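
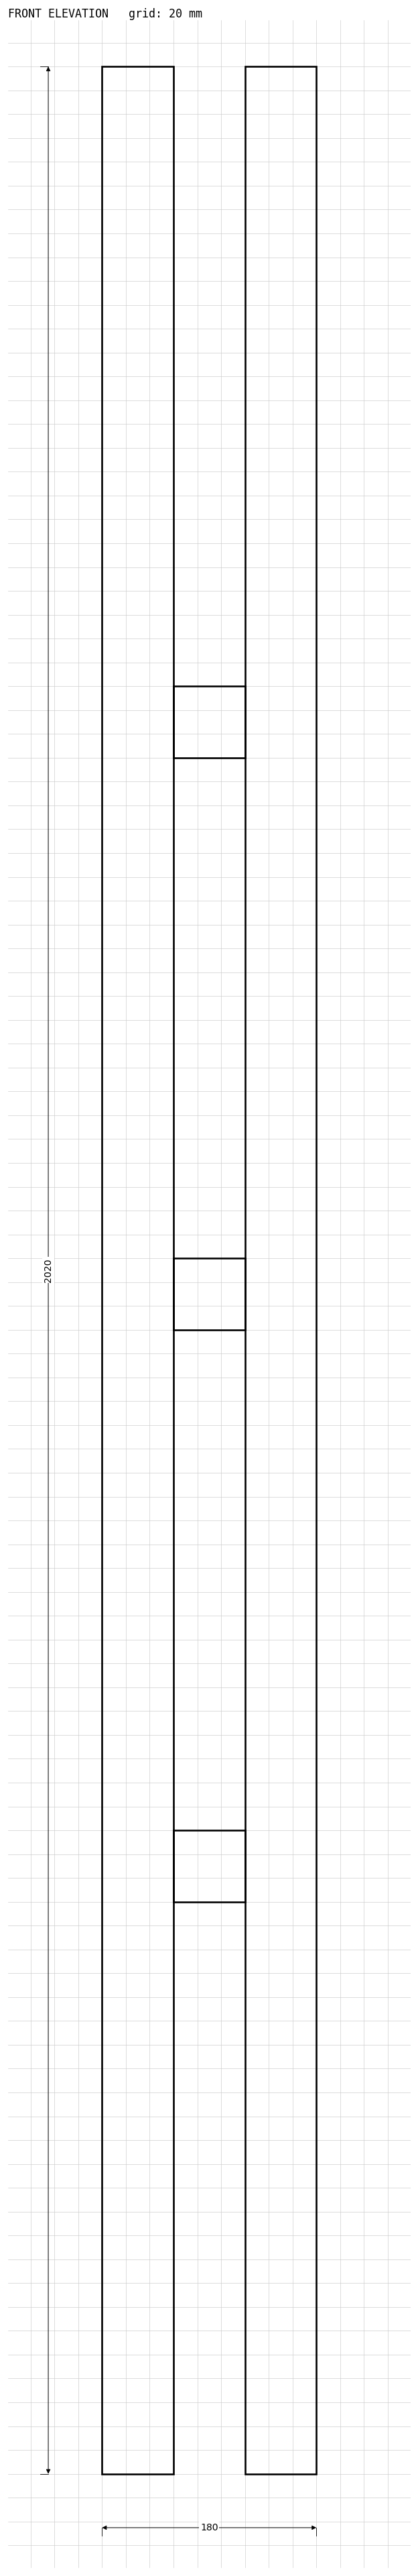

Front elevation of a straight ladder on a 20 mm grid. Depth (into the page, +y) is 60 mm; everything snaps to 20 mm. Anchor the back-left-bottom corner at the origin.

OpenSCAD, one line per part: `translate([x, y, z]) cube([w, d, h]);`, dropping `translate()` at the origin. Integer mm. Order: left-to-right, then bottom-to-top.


cube([60, 60, 2020]);
translate([60, 0, 480]) cube([60, 60, 60]);
translate([60, 0, 960]) cube([60, 60, 60]);
translate([60, 0, 1440]) cube([60, 60, 60]);
translate([120, 0, 0]) cube([60, 60, 2020]);


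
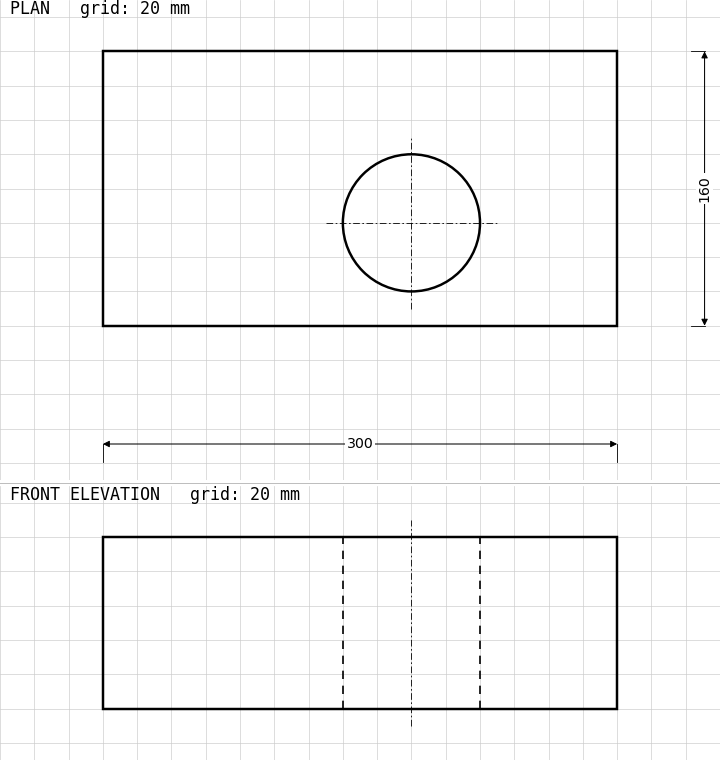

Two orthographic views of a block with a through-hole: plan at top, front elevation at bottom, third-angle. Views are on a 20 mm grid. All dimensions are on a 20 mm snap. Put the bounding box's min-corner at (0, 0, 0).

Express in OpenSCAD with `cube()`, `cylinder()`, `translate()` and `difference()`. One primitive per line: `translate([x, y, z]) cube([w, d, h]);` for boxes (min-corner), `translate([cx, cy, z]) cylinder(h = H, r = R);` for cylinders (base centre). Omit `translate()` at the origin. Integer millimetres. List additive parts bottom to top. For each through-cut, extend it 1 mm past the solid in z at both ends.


difference() {
  cube([300, 160, 100]);
  translate([180, 60, -1]) cylinder(h = 102, r = 40);
}


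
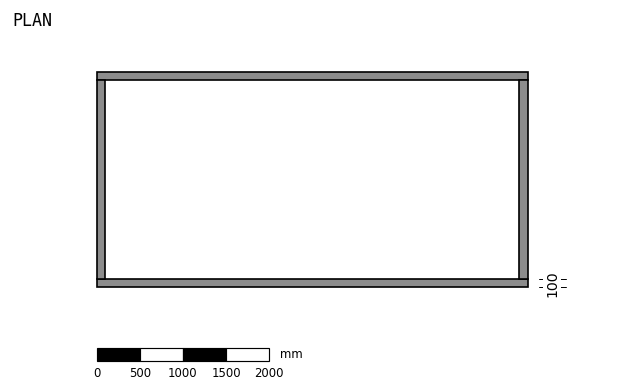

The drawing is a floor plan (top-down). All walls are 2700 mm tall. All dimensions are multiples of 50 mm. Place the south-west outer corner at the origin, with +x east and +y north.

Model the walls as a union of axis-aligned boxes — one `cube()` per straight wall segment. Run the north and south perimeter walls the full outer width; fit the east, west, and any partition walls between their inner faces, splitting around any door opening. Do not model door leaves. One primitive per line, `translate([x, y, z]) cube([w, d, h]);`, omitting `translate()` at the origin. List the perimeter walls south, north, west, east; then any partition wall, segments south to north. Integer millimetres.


cube([5000, 100, 2700]);
translate([0, 2400, 0]) cube([5000, 100, 2700]);
translate([0, 100, 0]) cube([100, 2300, 2700]);
translate([4900, 100, 0]) cube([100, 2300, 2700]);


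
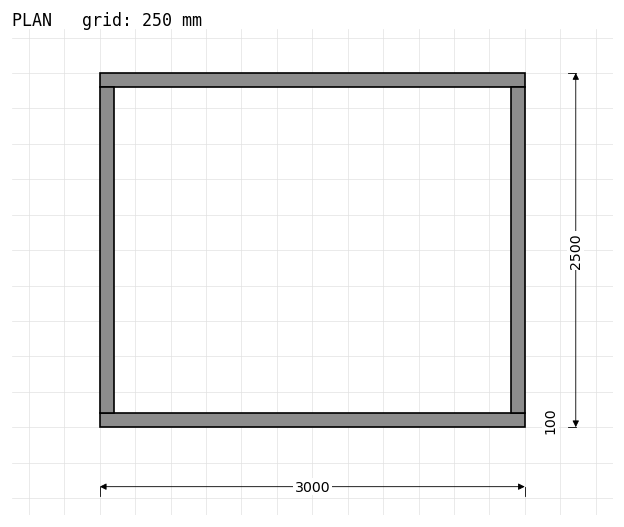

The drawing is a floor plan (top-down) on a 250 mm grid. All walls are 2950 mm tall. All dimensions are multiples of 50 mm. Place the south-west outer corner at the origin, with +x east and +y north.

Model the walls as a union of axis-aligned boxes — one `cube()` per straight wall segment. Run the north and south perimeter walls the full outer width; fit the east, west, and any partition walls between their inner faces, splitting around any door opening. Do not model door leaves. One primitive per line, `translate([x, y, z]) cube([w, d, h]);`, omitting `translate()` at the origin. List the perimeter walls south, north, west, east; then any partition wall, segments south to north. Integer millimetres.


cube([3000, 100, 2950]);
translate([0, 2400, 0]) cube([3000, 100, 2950]);
translate([0, 100, 0]) cube([100, 2300, 2950]);
translate([2900, 100, 0]) cube([100, 2300, 2950]);


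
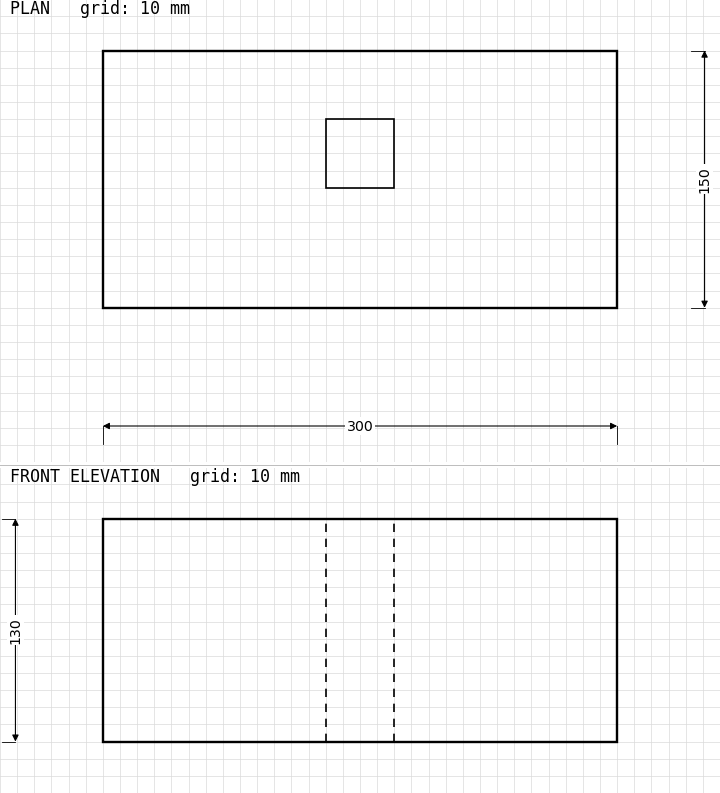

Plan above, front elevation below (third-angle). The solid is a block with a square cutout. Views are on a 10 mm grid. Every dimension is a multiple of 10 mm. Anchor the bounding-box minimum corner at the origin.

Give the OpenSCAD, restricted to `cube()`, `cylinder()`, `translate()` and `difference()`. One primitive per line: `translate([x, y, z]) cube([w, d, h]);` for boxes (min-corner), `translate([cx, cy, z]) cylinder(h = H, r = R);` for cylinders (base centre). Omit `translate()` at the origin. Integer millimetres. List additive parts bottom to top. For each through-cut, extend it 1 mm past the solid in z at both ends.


difference() {
  cube([300, 150, 130]);
  translate([130, 70, -1]) cube([40, 40, 132]);
}


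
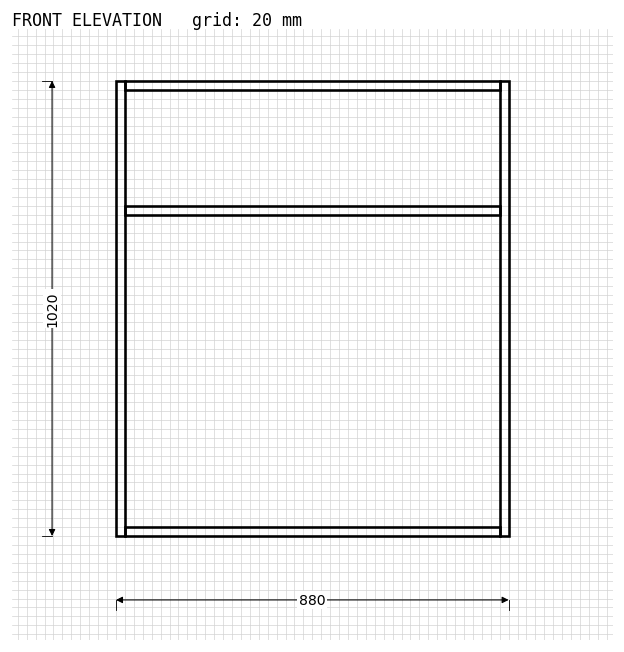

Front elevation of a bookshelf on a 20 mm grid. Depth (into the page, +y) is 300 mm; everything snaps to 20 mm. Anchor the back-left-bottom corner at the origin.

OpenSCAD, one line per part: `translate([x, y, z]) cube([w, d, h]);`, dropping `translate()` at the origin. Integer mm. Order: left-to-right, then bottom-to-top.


cube([20, 300, 1020]);
translate([20, 0, 0]) cube([840, 300, 20]);
translate([20, 0, 720]) cube([840, 300, 20]);
translate([20, 0, 1000]) cube([840, 300, 20]);
translate([860, 0, 0]) cube([20, 300, 1020]);


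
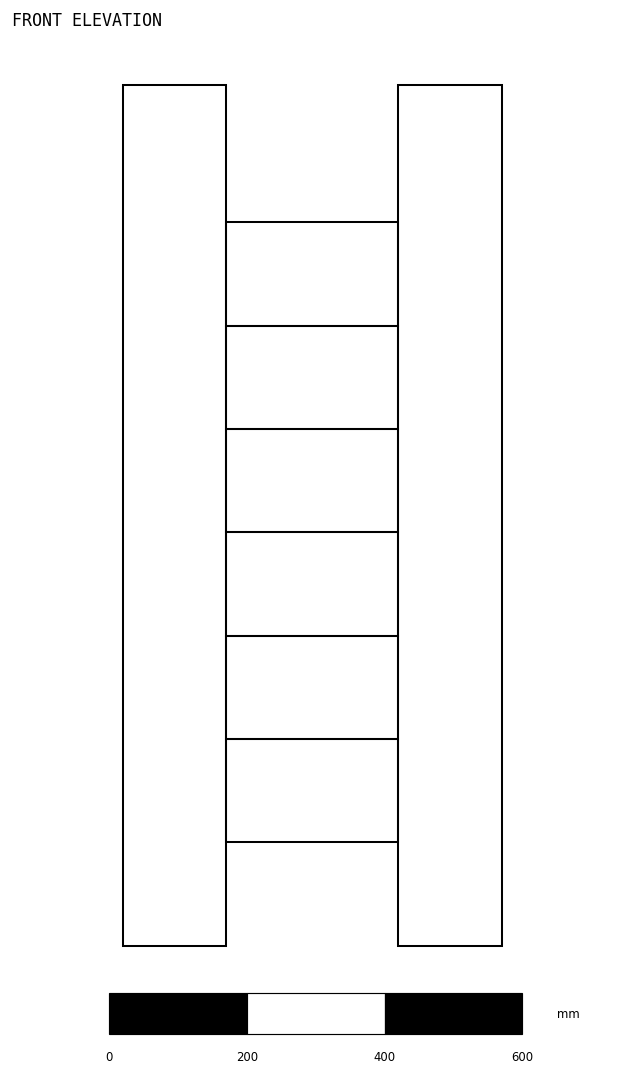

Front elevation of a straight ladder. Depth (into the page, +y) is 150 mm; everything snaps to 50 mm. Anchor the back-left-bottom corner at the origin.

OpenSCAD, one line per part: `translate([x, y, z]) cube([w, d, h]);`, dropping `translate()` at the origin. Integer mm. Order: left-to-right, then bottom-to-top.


cube([150, 150, 1250]);
translate([150, 0, 150]) cube([250, 150, 150]);
translate([150, 0, 300]) cube([250, 150, 150]);
translate([150, 0, 450]) cube([250, 150, 150]);
translate([150, 0, 600]) cube([250, 150, 150]);
translate([150, 0, 750]) cube([250, 150, 150]);
translate([150, 0, 900]) cube([250, 150, 150]);
translate([400, 0, 0]) cube([150, 150, 1250]);


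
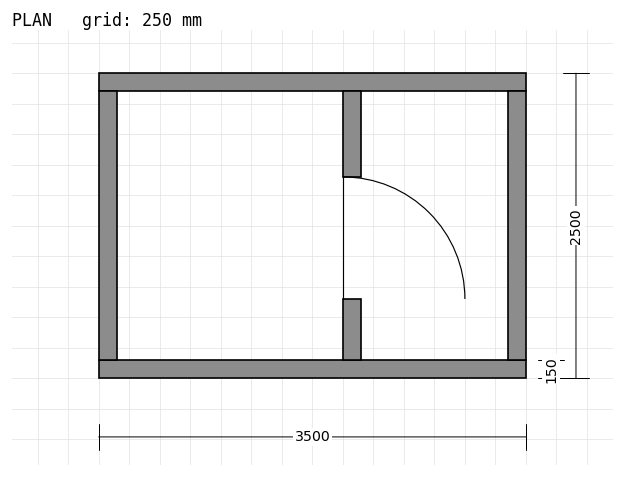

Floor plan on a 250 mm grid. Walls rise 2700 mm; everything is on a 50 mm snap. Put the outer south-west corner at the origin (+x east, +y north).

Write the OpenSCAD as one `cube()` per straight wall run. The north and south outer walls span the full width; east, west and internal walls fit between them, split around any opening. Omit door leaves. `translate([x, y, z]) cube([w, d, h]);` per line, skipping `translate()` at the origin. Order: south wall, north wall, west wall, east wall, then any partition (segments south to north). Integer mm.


cube([3500, 150, 2700]);
translate([0, 2350, 0]) cube([3500, 150, 2700]);
translate([0, 150, 0]) cube([150, 2200, 2700]);
translate([3350, 150, 0]) cube([150, 2200, 2700]);
translate([2000, 150, 0]) cube([150, 500, 2700]);
translate([2000, 1650, 0]) cube([150, 700, 2700]);


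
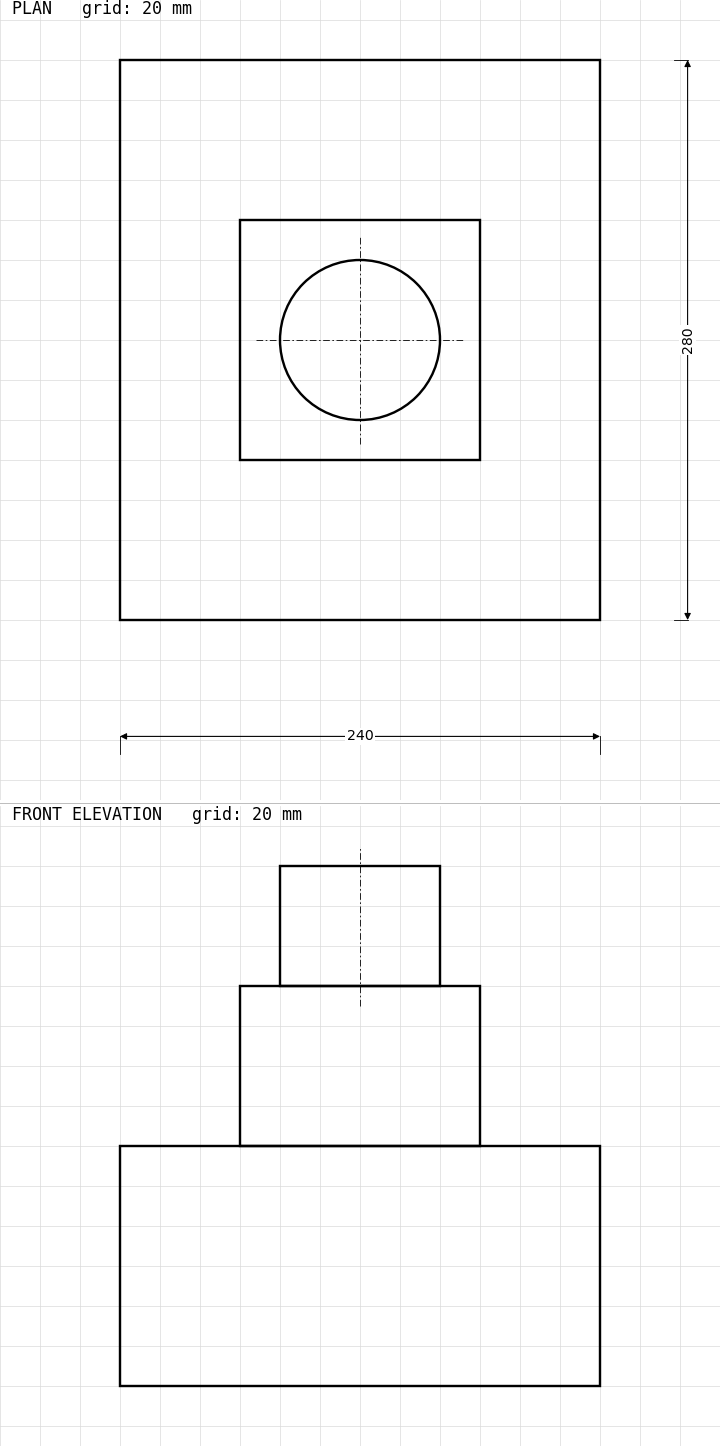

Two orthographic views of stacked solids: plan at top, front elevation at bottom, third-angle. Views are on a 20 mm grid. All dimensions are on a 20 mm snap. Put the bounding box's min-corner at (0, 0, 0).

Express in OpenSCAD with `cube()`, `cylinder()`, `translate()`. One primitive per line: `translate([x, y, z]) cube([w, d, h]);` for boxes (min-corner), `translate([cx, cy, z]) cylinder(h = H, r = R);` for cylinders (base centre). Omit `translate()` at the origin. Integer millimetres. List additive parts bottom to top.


cube([240, 280, 120]);
translate([60, 80, 120]) cube([120, 120, 80]);
translate([120, 140, 200]) cylinder(h = 60, r = 40);


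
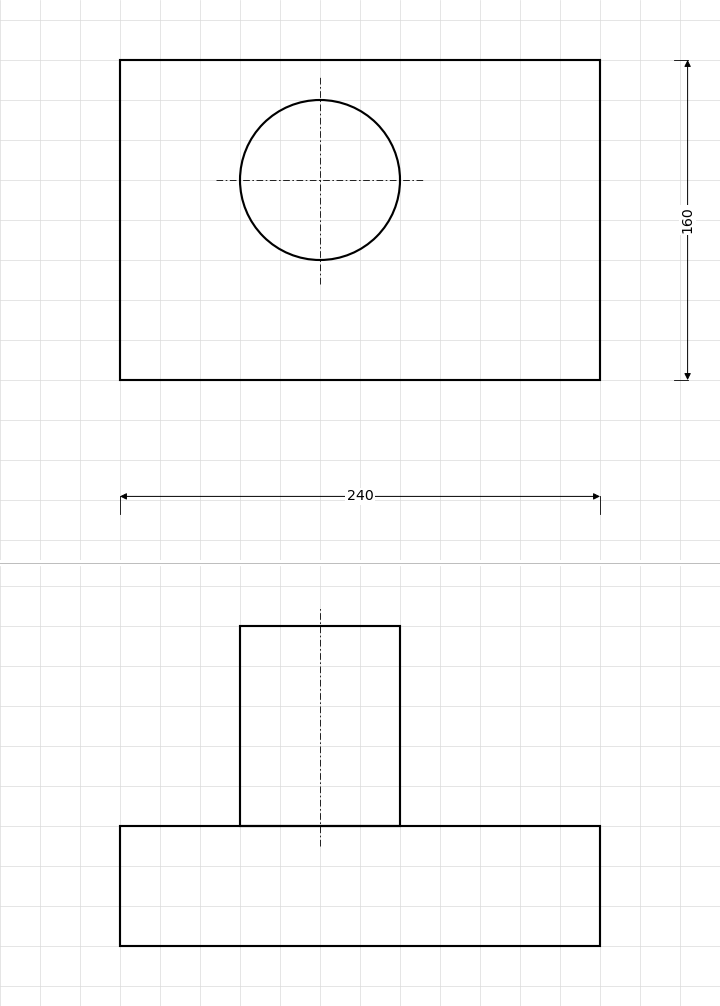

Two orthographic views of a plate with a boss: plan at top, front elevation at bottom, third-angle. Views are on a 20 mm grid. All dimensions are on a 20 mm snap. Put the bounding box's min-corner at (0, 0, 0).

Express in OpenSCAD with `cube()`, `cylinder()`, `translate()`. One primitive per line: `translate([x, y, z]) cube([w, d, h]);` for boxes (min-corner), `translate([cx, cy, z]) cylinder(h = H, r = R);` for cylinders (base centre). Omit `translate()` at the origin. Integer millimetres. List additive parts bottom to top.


cube([240, 160, 60]);
translate([100, 100, 60]) cylinder(h = 100, r = 40);


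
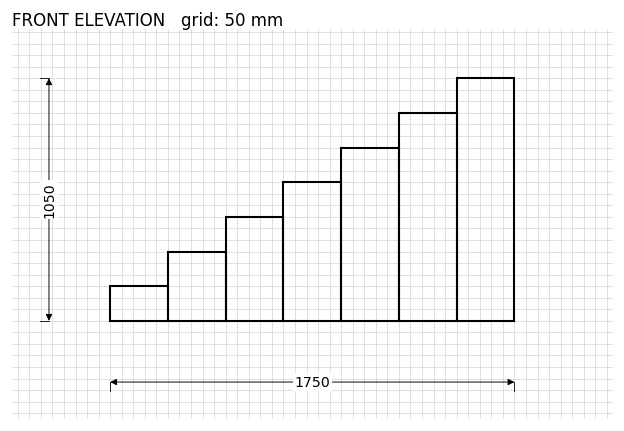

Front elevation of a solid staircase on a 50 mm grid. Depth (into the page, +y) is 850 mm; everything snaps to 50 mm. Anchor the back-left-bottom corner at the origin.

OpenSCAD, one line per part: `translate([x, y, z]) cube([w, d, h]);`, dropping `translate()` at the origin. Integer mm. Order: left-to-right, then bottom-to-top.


cube([250, 850, 150]);
translate([250, 0, 0]) cube([250, 850, 300]);
translate([500, 0, 0]) cube([250, 850, 450]);
translate([750, 0, 0]) cube([250, 850, 600]);
translate([1000, 0, 0]) cube([250, 850, 750]);
translate([1250, 0, 0]) cube([250, 850, 900]);
translate([1500, 0, 0]) cube([250, 850, 1050]);


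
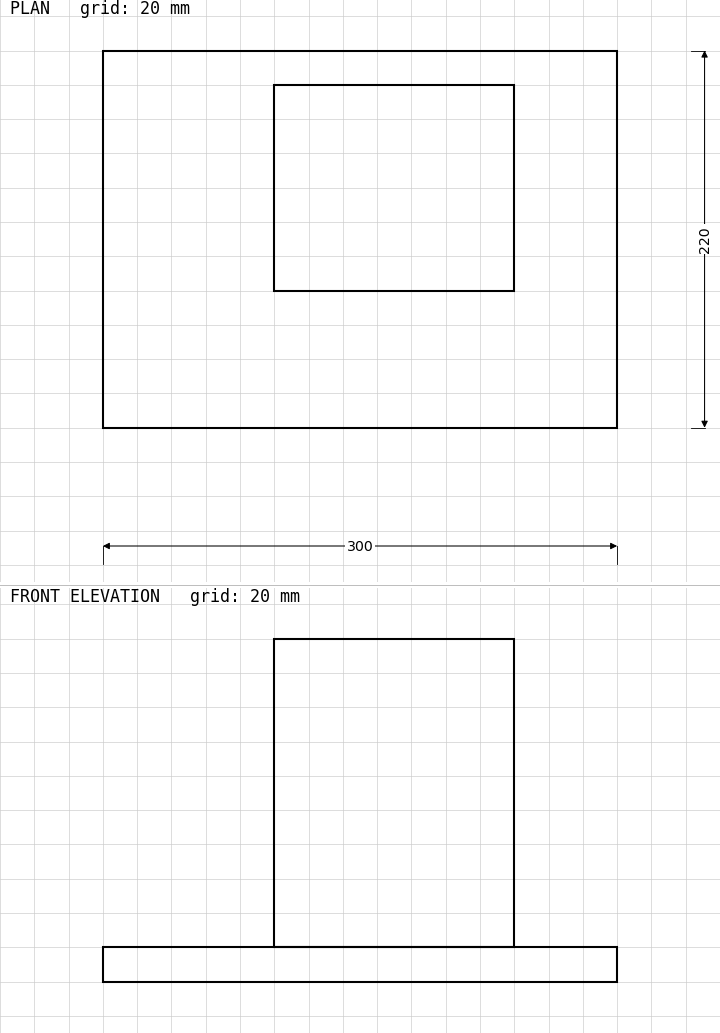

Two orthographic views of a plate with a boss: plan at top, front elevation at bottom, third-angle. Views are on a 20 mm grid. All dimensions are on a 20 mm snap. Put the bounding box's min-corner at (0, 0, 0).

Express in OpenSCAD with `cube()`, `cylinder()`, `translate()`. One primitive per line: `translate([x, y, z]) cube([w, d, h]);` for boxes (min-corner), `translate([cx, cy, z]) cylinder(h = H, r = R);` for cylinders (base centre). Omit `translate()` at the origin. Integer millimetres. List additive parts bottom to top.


cube([300, 220, 20]);
translate([100, 80, 20]) cube([140, 120, 180]);


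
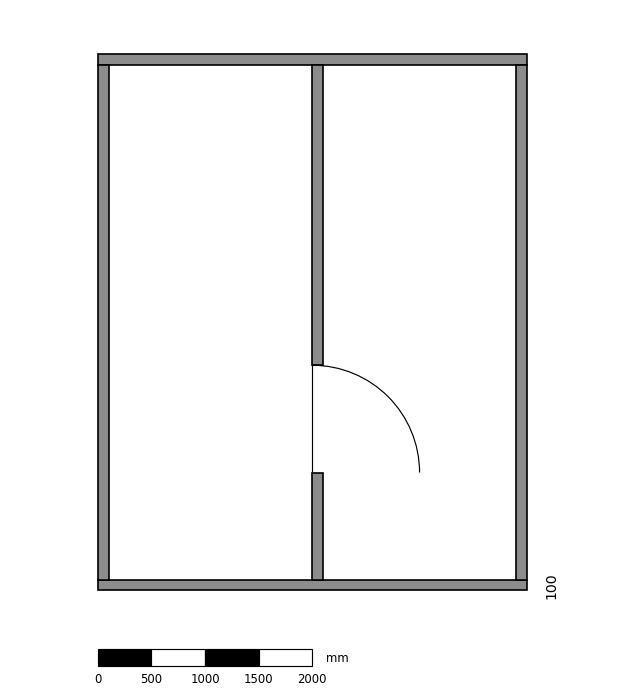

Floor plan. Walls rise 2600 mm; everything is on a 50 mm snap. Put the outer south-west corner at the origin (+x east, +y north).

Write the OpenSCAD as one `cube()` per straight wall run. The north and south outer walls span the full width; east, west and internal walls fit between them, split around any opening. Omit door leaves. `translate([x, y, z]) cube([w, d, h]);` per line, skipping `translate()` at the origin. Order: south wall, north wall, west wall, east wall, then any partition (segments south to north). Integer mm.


cube([4000, 100, 2600]);
translate([0, 4900, 0]) cube([4000, 100, 2600]);
translate([0, 100, 0]) cube([100, 4800, 2600]);
translate([3900, 100, 0]) cube([100, 4800, 2600]);
translate([2000, 100, 0]) cube([100, 1000, 2600]);
translate([2000, 2100, 0]) cube([100, 2800, 2600]);


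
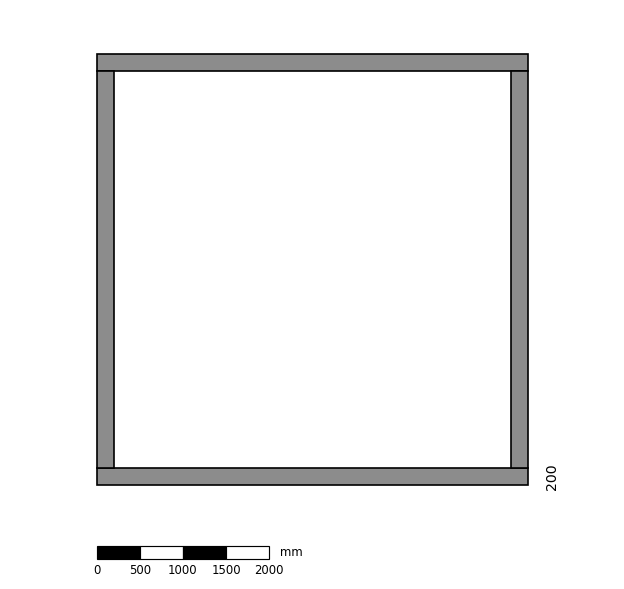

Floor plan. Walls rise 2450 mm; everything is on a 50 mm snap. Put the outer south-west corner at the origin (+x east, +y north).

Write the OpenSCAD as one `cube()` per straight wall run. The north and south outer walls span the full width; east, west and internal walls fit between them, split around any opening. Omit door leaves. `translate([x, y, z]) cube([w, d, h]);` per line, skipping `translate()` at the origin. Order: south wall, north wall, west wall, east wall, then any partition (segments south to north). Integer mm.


cube([5000, 200, 2450]);
translate([0, 4800, 0]) cube([5000, 200, 2450]);
translate([0, 200, 0]) cube([200, 4600, 2450]);
translate([4800, 200, 0]) cube([200, 4600, 2450]);


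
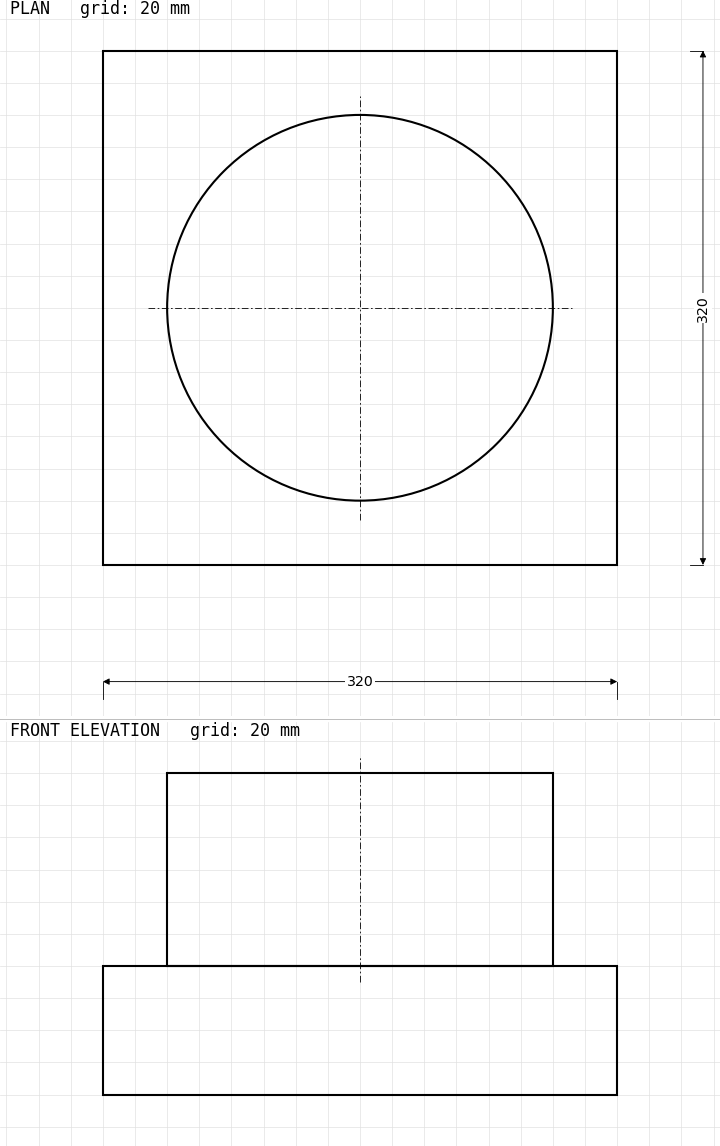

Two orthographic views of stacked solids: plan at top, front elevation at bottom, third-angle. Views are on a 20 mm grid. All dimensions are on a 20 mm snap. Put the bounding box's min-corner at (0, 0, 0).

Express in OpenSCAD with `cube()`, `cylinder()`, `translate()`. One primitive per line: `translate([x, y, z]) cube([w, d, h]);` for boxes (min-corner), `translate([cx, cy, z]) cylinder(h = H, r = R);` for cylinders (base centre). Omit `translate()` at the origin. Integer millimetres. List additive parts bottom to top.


cube([320, 320, 80]);
translate([160, 160, 80]) cylinder(h = 120, r = 120);


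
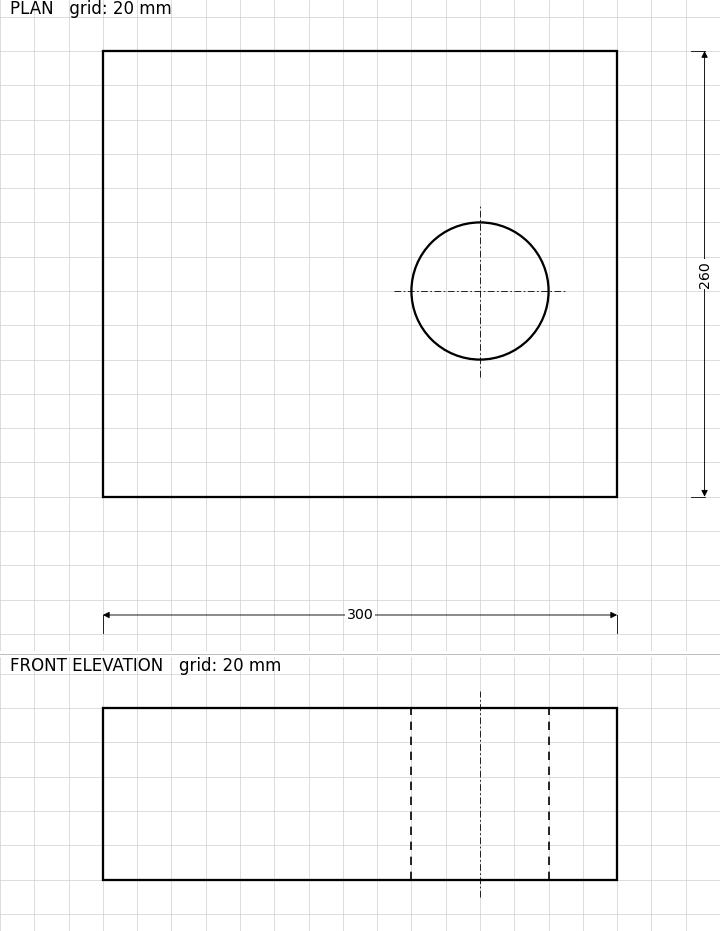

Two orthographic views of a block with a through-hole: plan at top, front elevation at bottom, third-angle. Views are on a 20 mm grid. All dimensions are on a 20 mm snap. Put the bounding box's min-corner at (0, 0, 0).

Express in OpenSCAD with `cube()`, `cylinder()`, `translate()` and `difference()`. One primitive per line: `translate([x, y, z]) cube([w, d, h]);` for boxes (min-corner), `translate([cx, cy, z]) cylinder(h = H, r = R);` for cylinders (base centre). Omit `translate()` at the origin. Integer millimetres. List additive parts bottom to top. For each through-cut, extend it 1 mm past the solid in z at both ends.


difference() {
  cube([300, 260, 100]);
  translate([220, 120, -1]) cylinder(h = 102, r = 40);
}


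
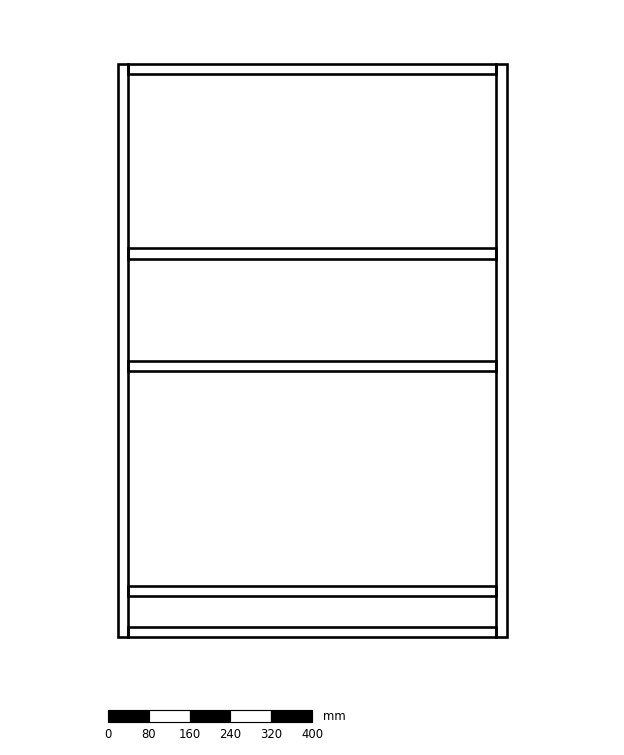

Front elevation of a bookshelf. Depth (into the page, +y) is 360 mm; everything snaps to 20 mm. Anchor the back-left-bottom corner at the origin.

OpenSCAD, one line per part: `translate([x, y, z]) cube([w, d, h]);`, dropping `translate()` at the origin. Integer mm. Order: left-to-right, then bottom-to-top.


cube([20, 360, 1120]);
translate([20, 0, 0]) cube([720, 360, 20]);
translate([20, 0, 80]) cube([720, 360, 20]);
translate([20, 0, 520]) cube([720, 360, 20]);
translate([20, 0, 740]) cube([720, 360, 20]);
translate([20, 0, 1100]) cube([720, 360, 20]);
translate([740, 0, 0]) cube([20, 360, 1120]);


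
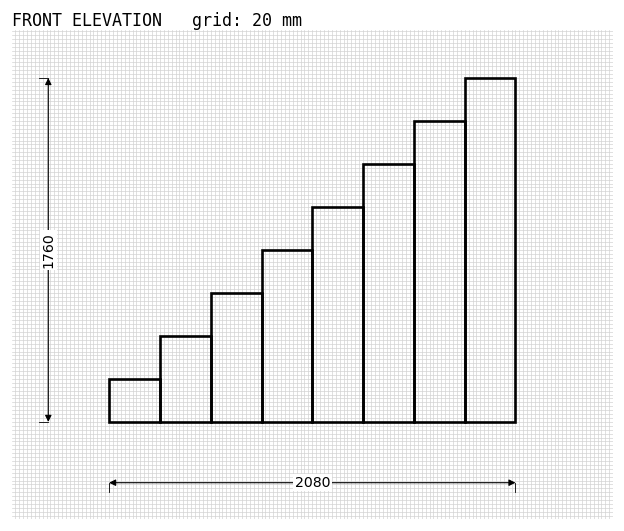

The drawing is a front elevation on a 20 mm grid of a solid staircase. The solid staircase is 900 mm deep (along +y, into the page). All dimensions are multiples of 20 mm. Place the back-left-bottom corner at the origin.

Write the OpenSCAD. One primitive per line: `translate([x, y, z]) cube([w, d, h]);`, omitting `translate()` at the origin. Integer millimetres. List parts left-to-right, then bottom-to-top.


cube([260, 900, 220]);
translate([260, 0, 0]) cube([260, 900, 440]);
translate([520, 0, 0]) cube([260, 900, 660]);
translate([780, 0, 0]) cube([260, 900, 880]);
translate([1040, 0, 0]) cube([260, 900, 1100]);
translate([1300, 0, 0]) cube([260, 900, 1320]);
translate([1560, 0, 0]) cube([260, 900, 1540]);
translate([1820, 0, 0]) cube([260, 900, 1760]);


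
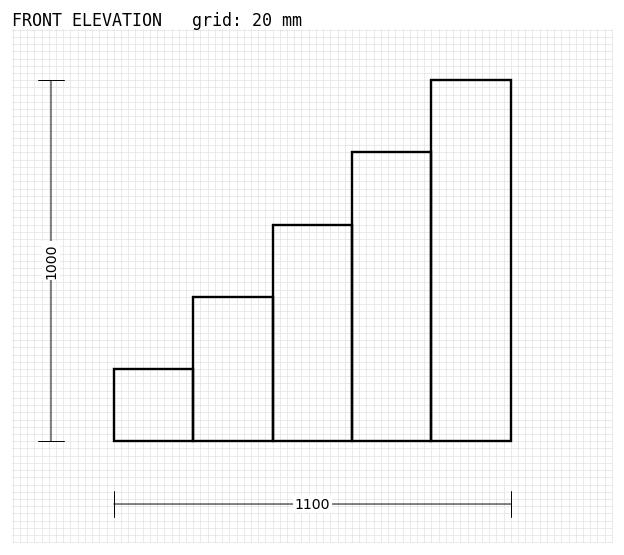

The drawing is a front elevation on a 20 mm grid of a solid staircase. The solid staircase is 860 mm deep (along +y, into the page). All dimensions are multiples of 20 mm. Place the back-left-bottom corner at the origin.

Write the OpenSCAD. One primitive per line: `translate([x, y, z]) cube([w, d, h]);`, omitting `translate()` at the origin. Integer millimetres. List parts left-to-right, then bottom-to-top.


cube([220, 860, 200]);
translate([220, 0, 0]) cube([220, 860, 400]);
translate([440, 0, 0]) cube([220, 860, 600]);
translate([660, 0, 0]) cube([220, 860, 800]);
translate([880, 0, 0]) cube([220, 860, 1000]);


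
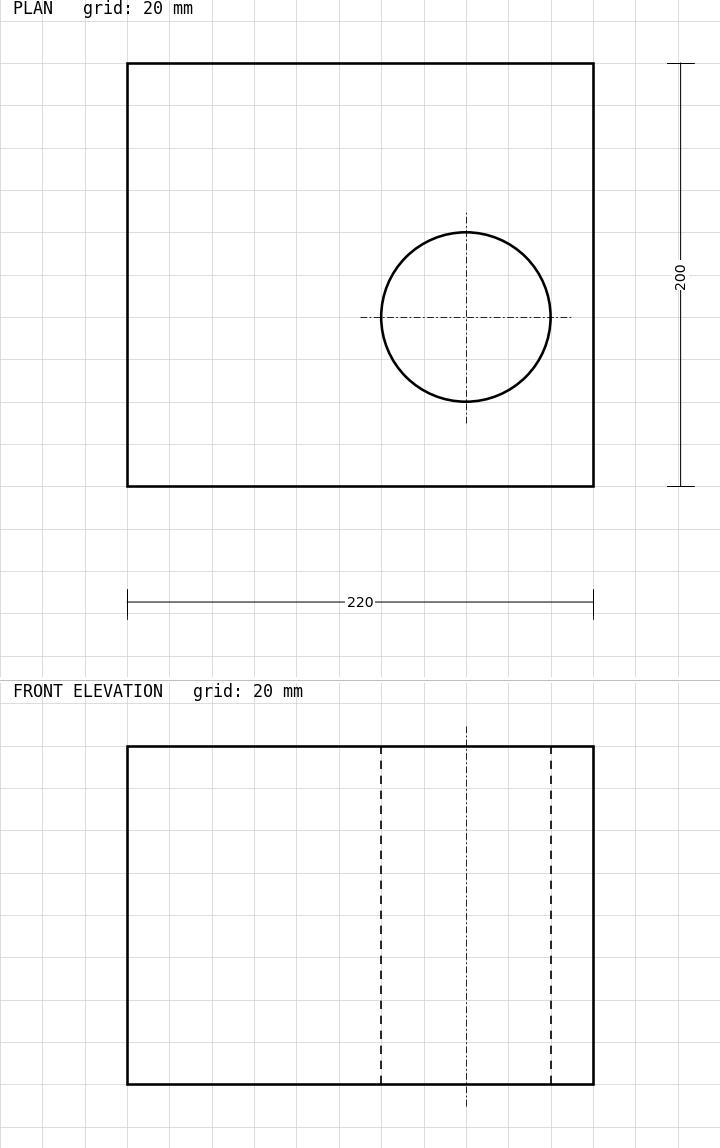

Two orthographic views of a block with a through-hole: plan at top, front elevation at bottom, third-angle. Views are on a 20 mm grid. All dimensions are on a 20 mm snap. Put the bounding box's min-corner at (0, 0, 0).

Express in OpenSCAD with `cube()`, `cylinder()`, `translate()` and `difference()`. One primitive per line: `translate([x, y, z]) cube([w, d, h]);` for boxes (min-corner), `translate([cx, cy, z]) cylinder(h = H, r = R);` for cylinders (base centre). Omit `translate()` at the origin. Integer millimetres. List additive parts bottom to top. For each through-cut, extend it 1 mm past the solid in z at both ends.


difference() {
  cube([220, 200, 160]);
  translate([160, 80, -1]) cylinder(h = 162, r = 40);
}


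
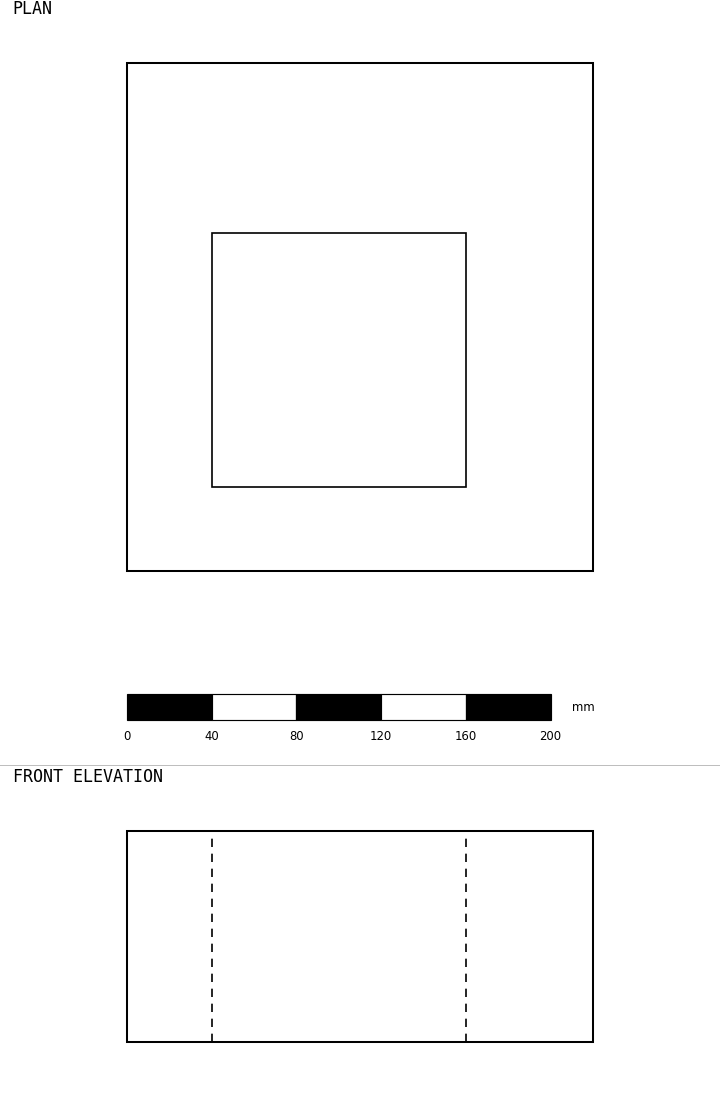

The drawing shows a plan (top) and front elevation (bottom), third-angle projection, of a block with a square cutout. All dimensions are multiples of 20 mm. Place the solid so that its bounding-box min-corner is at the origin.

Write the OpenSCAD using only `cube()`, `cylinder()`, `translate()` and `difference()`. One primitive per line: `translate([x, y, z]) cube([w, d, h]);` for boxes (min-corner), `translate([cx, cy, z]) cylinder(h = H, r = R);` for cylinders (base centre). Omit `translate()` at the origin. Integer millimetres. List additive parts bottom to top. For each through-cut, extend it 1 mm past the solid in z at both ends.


difference() {
  cube([220, 240, 100]);
  translate([40, 40, -1]) cube([120, 120, 102]);
}


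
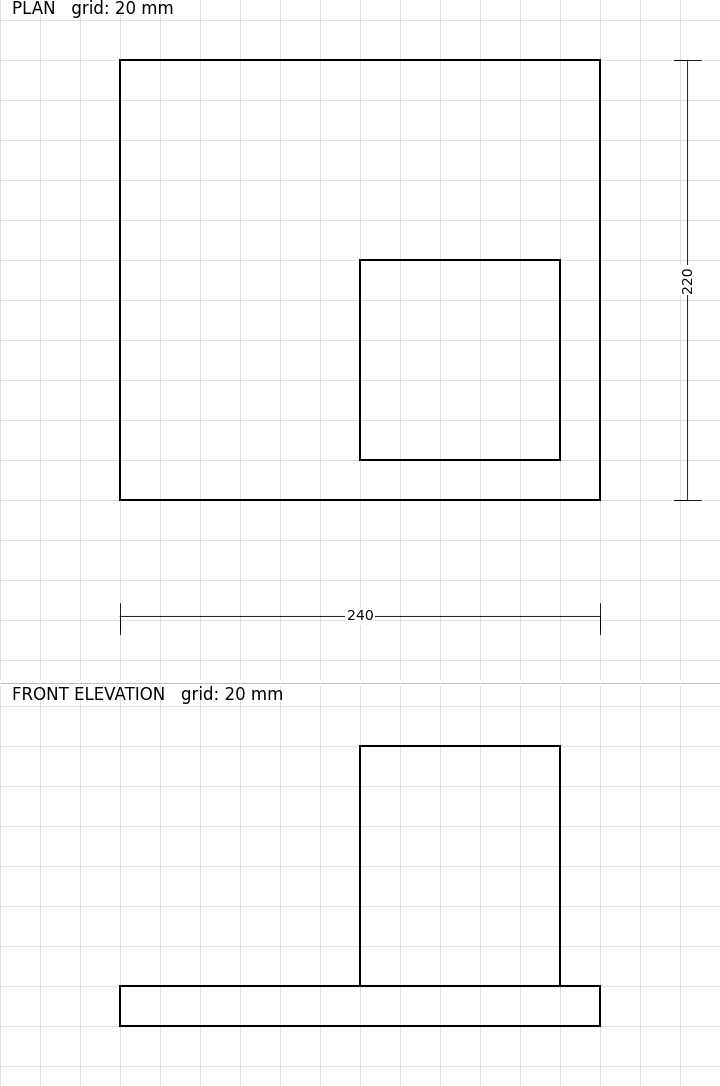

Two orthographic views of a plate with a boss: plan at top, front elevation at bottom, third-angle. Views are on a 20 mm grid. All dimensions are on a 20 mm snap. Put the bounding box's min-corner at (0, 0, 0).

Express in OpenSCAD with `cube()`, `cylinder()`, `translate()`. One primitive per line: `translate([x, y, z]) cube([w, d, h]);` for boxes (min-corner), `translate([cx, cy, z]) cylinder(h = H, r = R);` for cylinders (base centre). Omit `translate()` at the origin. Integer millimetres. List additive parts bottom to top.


cube([240, 220, 20]);
translate([120, 20, 20]) cube([100, 100, 120]);


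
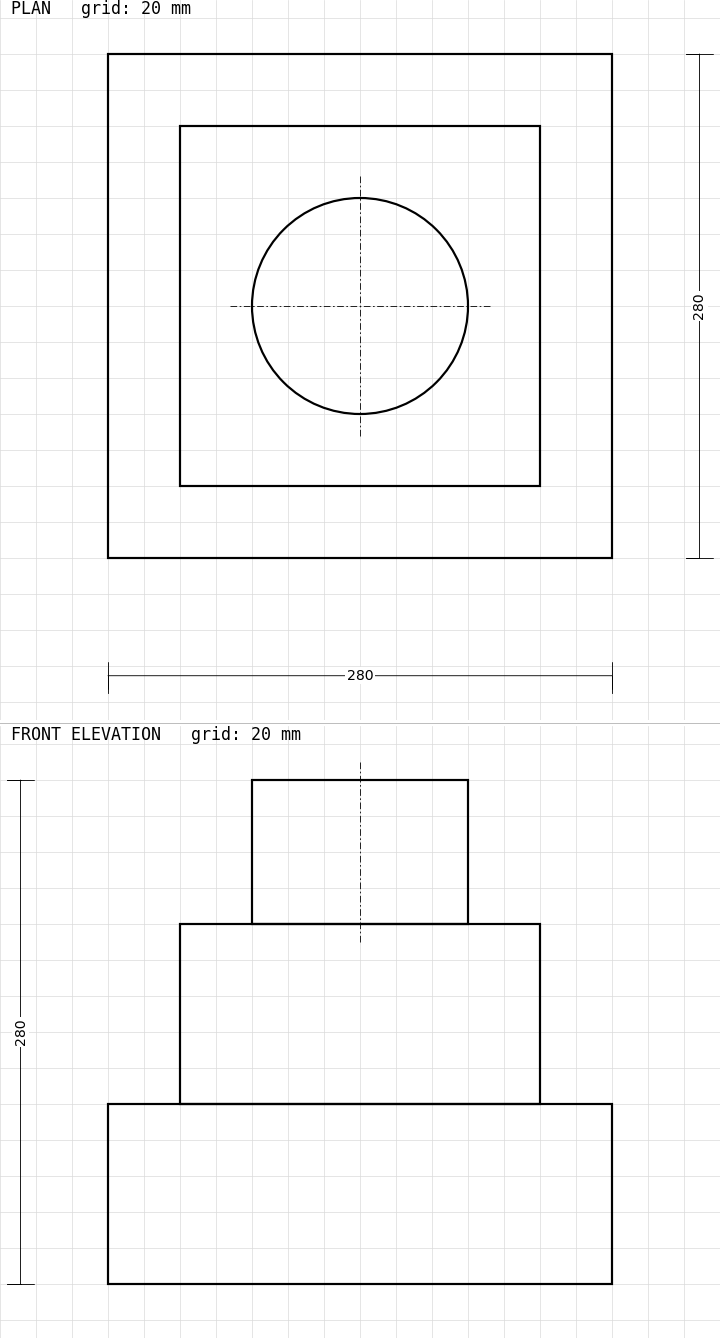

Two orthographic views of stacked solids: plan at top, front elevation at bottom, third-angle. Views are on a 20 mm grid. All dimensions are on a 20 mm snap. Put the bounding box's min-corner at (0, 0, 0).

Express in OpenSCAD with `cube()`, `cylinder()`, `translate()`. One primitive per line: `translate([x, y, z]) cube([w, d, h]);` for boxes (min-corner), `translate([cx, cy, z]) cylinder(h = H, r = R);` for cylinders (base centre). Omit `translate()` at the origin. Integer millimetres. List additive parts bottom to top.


cube([280, 280, 100]);
translate([40, 40, 100]) cube([200, 200, 100]);
translate([140, 140, 200]) cylinder(h = 80, r = 60);


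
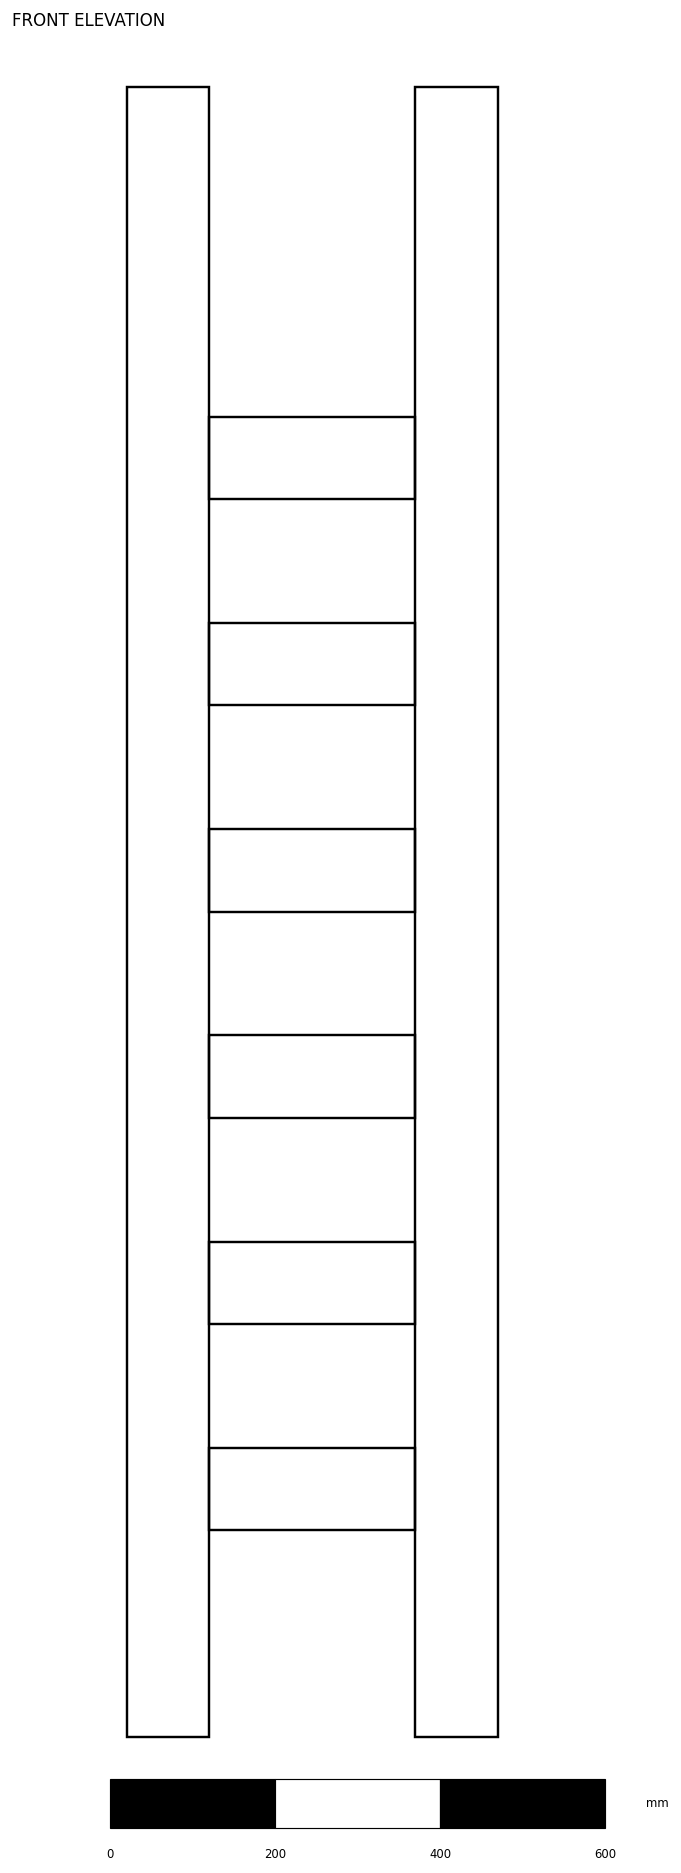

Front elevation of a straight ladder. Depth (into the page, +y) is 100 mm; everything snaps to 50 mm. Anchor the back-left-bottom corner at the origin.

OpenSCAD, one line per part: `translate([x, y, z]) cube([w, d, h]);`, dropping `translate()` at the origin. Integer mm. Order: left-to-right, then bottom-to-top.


cube([100, 100, 2000]);
translate([100, 0, 250]) cube([250, 100, 100]);
translate([100, 0, 500]) cube([250, 100, 100]);
translate([100, 0, 750]) cube([250, 100, 100]);
translate([100, 0, 1000]) cube([250, 100, 100]);
translate([100, 0, 1250]) cube([250, 100, 100]);
translate([100, 0, 1500]) cube([250, 100, 100]);
translate([350, 0, 0]) cube([100, 100, 2000]);


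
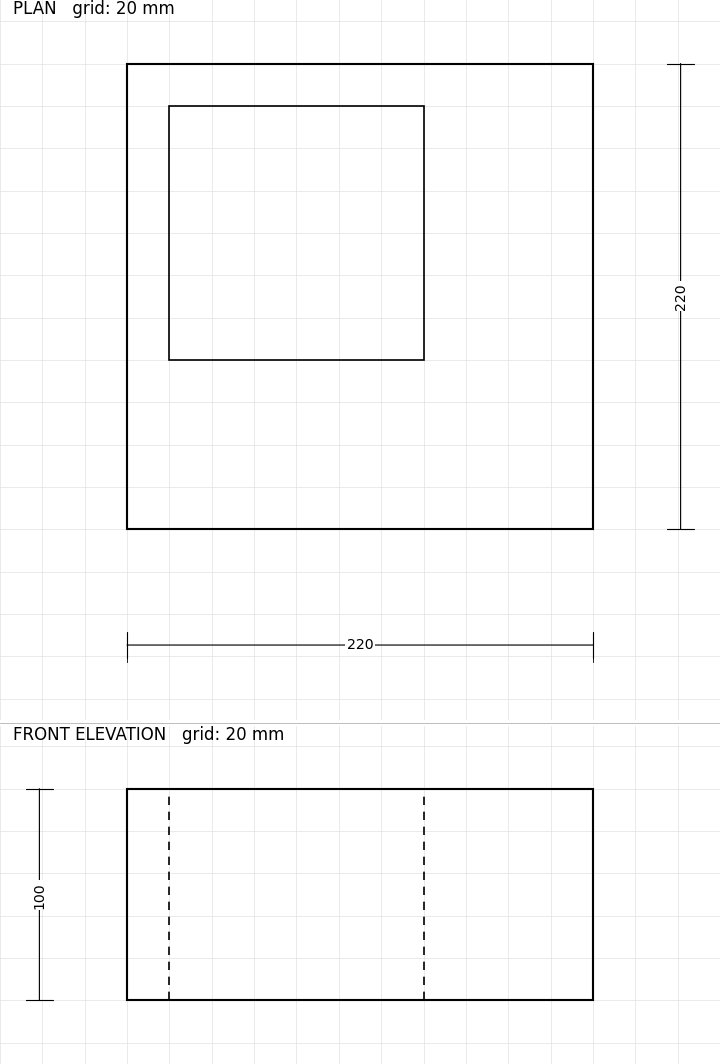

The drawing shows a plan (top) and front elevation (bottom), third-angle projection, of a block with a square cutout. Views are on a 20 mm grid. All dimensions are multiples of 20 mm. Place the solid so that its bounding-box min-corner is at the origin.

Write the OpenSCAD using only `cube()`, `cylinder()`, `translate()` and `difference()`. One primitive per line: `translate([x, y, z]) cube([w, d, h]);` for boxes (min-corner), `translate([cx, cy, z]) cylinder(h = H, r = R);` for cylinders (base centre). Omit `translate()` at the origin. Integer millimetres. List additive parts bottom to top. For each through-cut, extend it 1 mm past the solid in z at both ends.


difference() {
  cube([220, 220, 100]);
  translate([20, 80, -1]) cube([120, 120, 102]);
}


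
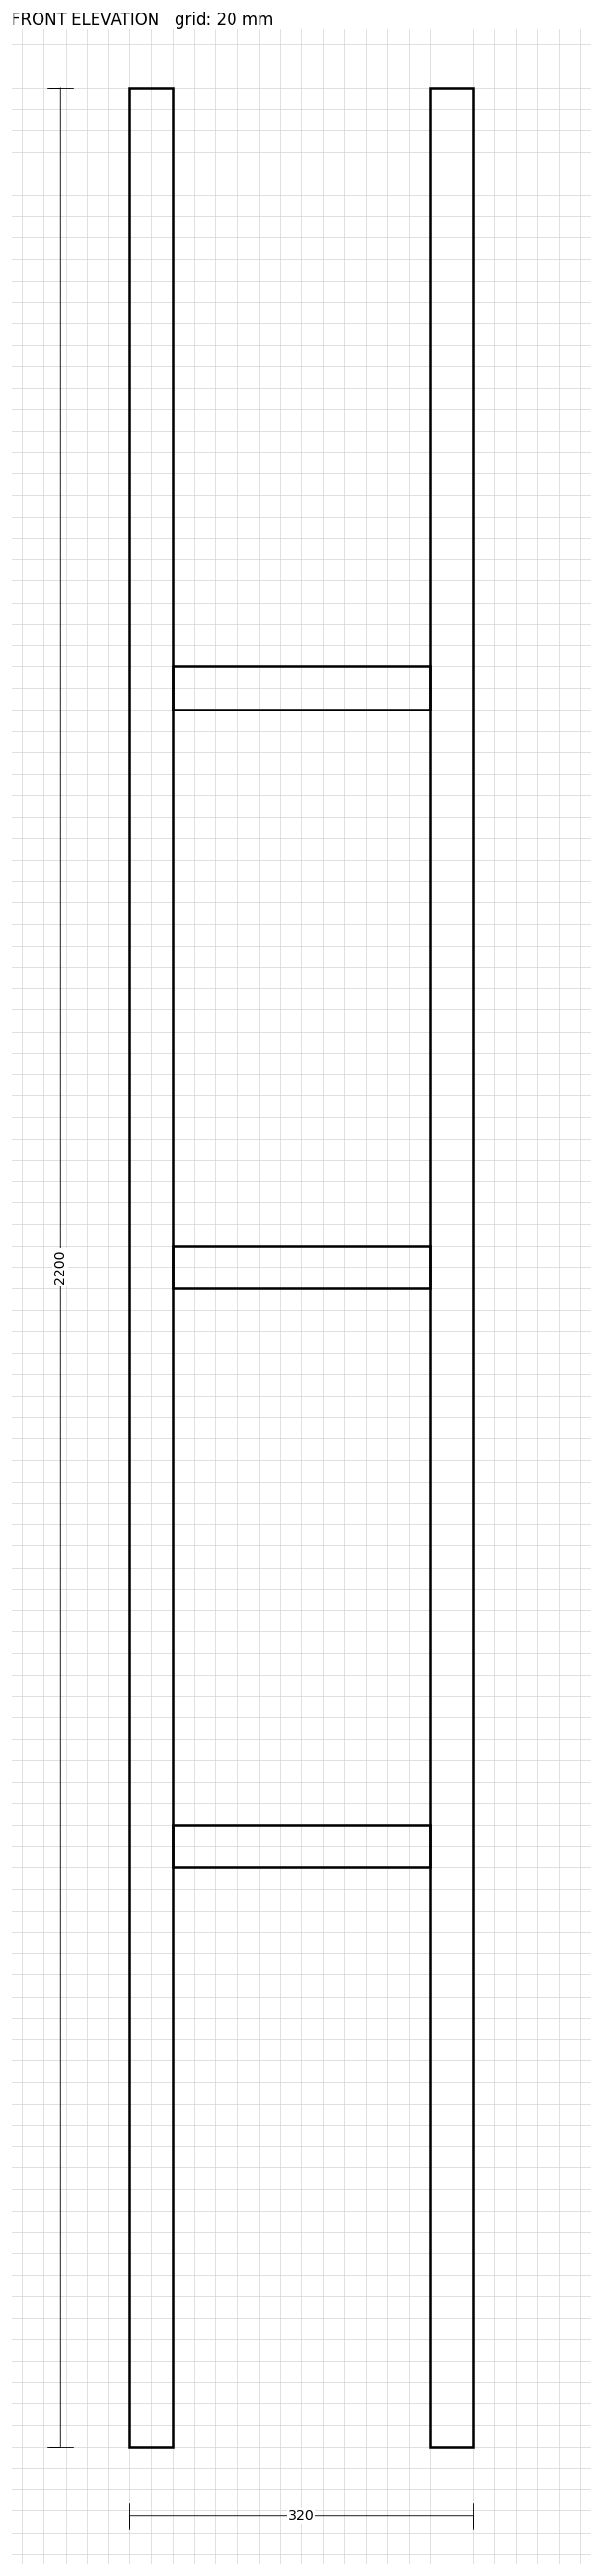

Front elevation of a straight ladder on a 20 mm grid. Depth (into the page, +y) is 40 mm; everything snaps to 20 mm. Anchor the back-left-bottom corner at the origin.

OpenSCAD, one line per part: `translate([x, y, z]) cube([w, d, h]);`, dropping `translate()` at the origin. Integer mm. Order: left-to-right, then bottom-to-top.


cube([40, 40, 2200]);
translate([40, 0, 540]) cube([240, 40, 40]);
translate([40, 0, 1080]) cube([240, 40, 40]);
translate([40, 0, 1620]) cube([240, 40, 40]);
translate([280, 0, 0]) cube([40, 40, 2200]);


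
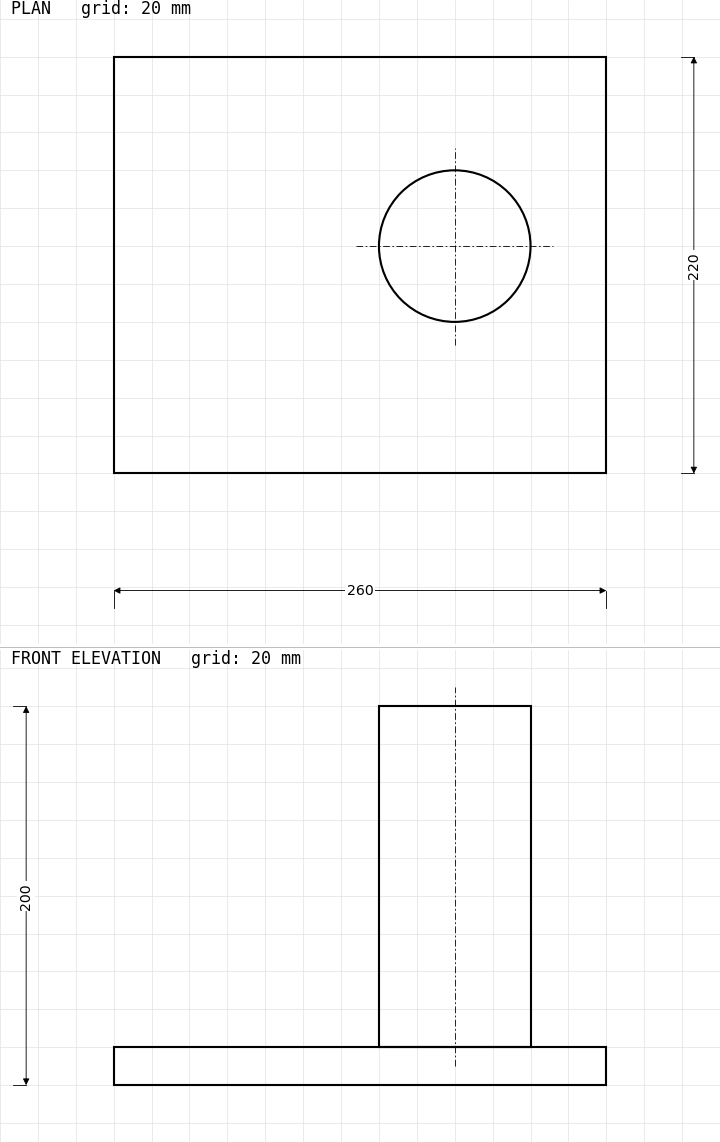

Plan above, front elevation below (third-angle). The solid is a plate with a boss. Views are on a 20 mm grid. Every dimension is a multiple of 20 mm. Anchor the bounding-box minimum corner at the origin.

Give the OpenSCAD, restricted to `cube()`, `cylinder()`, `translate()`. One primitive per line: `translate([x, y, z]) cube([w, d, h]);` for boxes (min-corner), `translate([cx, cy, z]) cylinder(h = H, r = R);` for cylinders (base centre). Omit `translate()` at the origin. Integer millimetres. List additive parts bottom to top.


cube([260, 220, 20]);
translate([180, 120, 20]) cylinder(h = 180, r = 40);


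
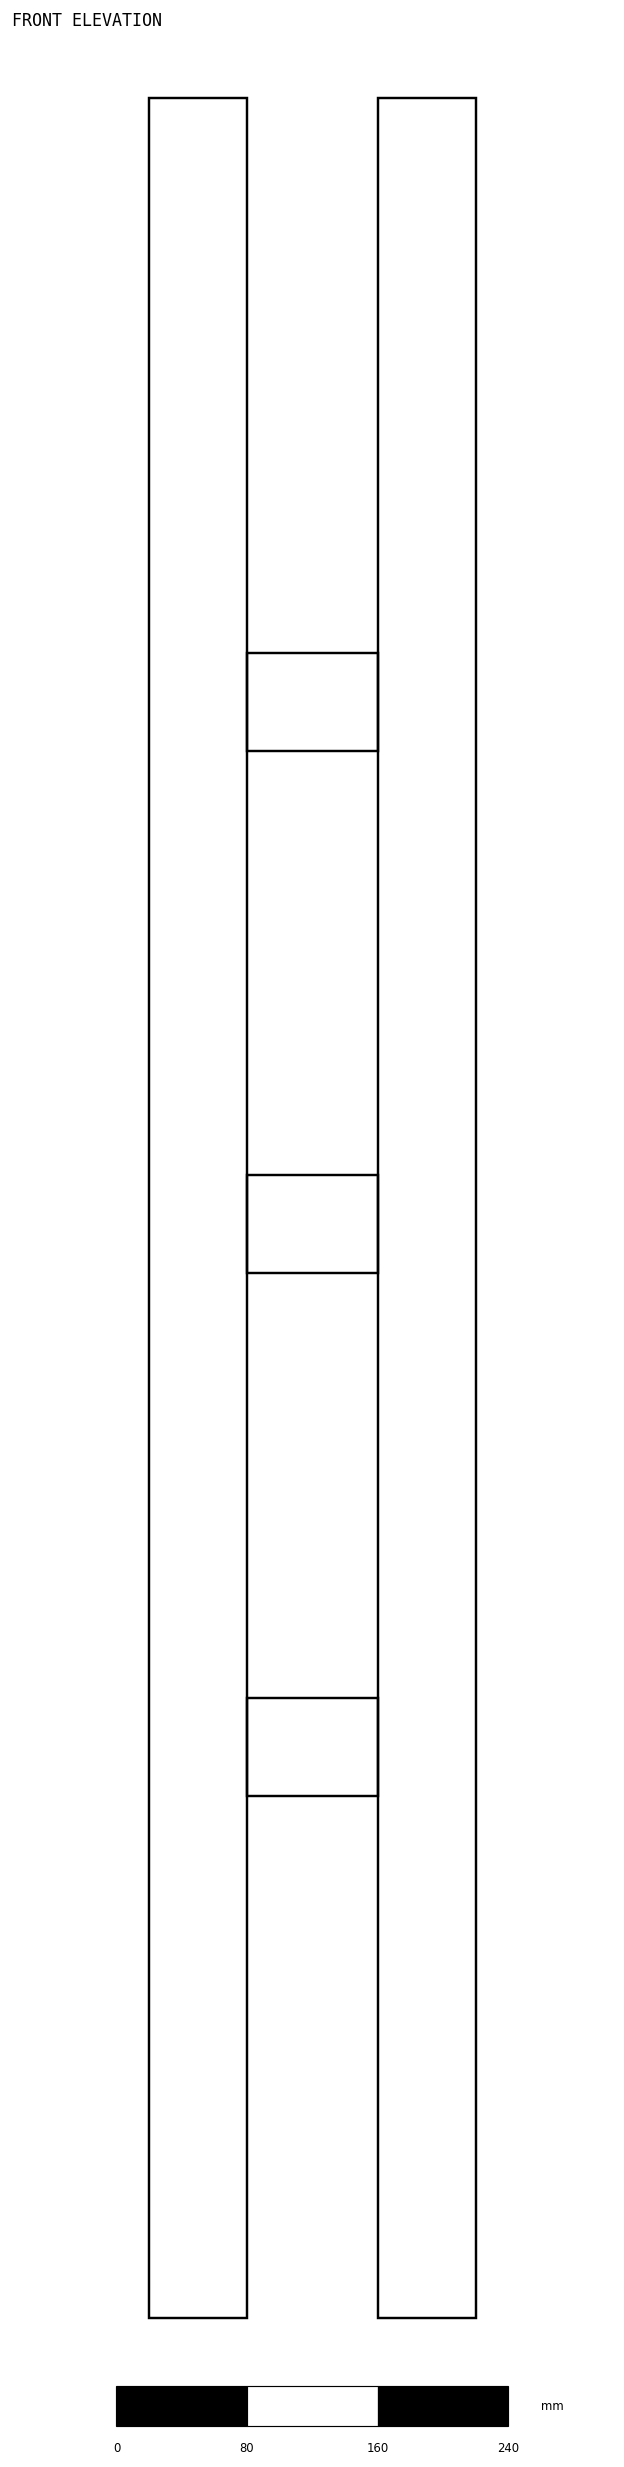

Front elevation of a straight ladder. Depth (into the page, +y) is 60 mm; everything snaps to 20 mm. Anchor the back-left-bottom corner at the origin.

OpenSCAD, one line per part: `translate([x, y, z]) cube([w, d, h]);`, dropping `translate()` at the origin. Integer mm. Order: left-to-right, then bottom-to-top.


cube([60, 60, 1360]);
translate([60, 0, 320]) cube([80, 60, 60]);
translate([60, 0, 640]) cube([80, 60, 60]);
translate([60, 0, 960]) cube([80, 60, 60]);
translate([140, 0, 0]) cube([60, 60, 1360]);


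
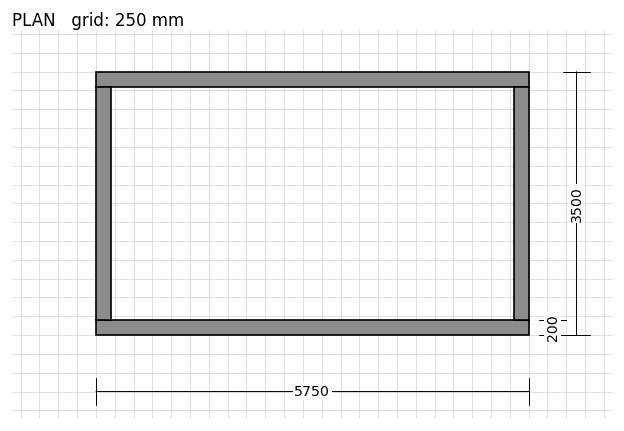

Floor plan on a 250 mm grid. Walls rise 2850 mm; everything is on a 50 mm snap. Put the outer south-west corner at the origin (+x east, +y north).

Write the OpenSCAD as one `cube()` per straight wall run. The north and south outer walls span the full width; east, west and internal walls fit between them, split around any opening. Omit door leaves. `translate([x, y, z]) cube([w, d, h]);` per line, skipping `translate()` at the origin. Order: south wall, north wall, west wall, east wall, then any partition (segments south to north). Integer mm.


cube([5750, 200, 2850]);
translate([0, 3300, 0]) cube([5750, 200, 2850]);
translate([0, 200, 0]) cube([200, 3100, 2850]);
translate([5550, 200, 0]) cube([200, 3100, 2850]);


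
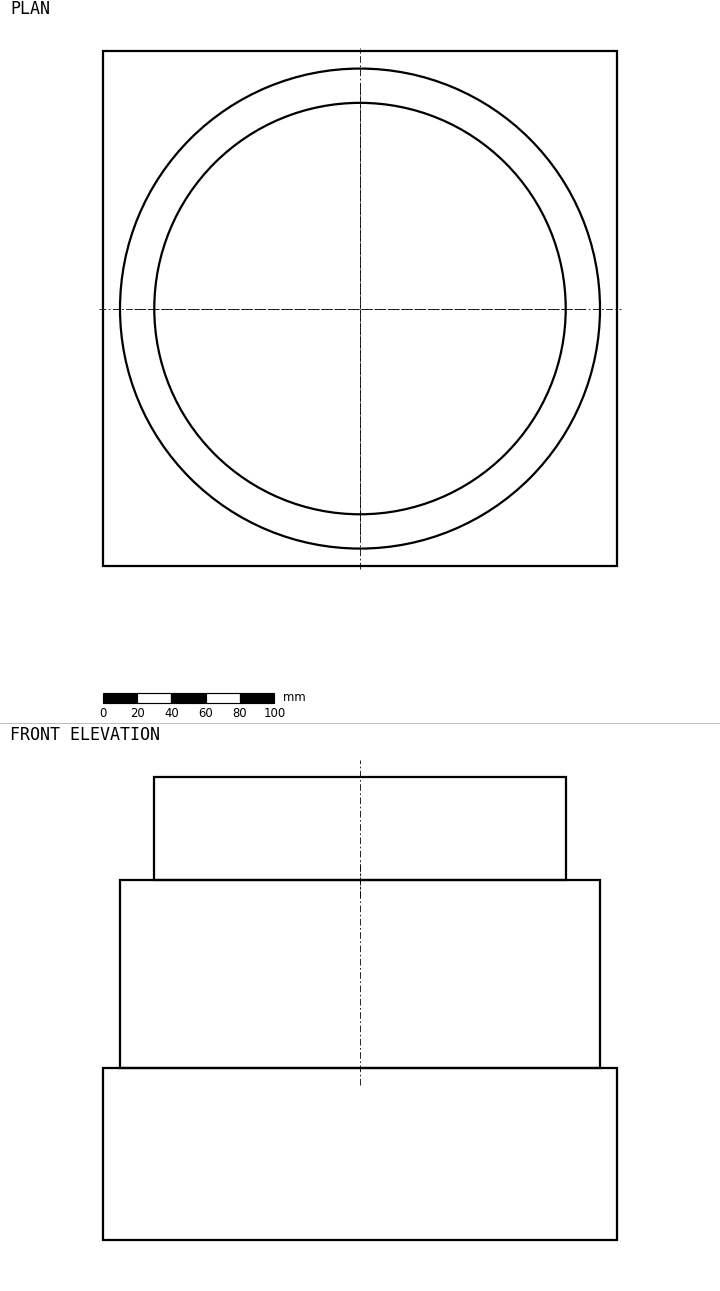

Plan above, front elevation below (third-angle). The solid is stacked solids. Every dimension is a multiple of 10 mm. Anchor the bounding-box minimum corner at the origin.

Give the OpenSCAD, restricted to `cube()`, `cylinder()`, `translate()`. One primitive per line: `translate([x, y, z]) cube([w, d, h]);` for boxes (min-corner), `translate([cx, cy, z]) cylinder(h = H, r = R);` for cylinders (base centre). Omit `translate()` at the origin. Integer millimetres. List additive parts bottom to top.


cube([300, 300, 100]);
translate([150, 150, 100]) cylinder(h = 110, r = 140);
translate([150, 150, 210]) cylinder(h = 60, r = 120);


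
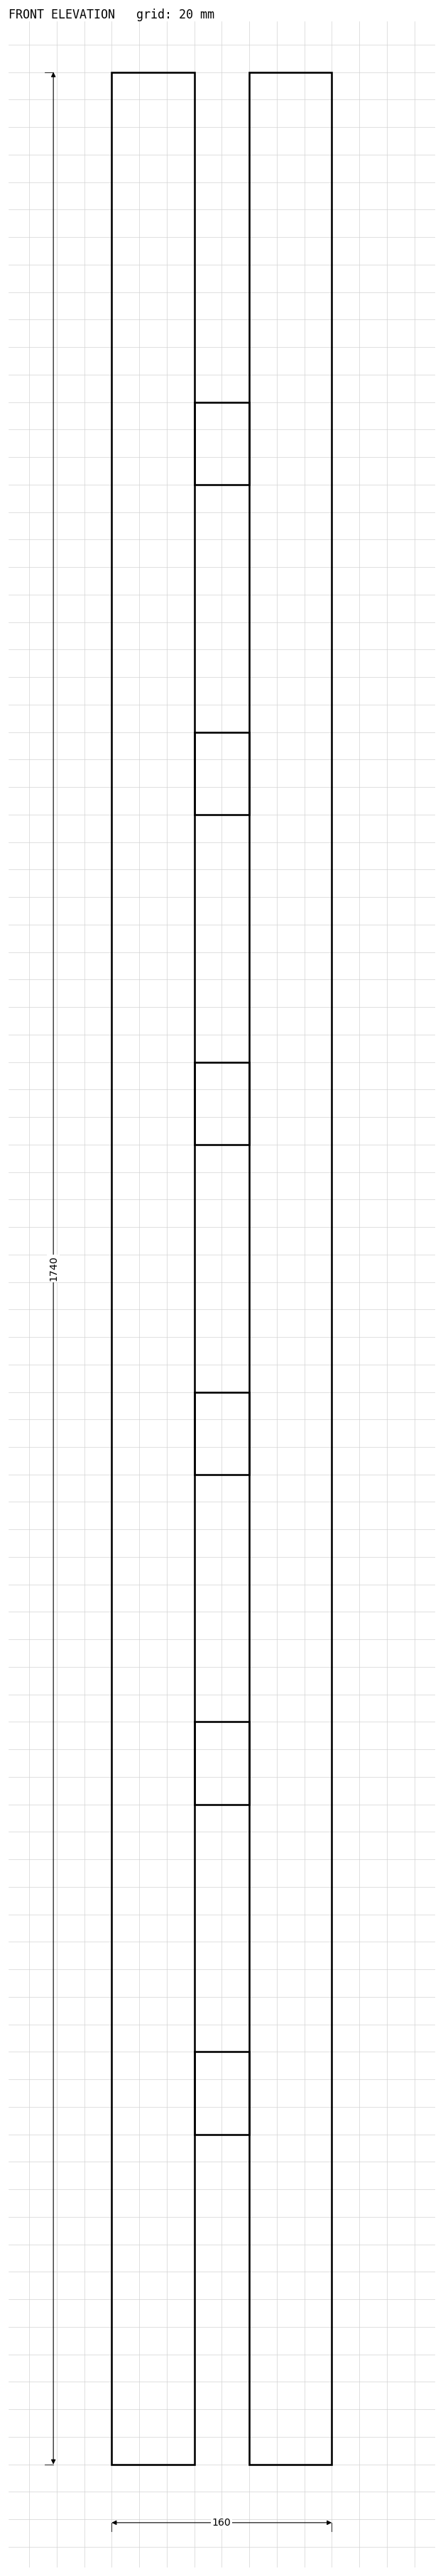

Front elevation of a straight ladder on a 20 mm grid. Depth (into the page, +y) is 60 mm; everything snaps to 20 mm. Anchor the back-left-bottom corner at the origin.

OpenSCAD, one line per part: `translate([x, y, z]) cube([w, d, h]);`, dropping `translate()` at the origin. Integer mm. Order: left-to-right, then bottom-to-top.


cube([60, 60, 1740]);
translate([60, 0, 240]) cube([40, 60, 60]);
translate([60, 0, 480]) cube([40, 60, 60]);
translate([60, 0, 720]) cube([40, 60, 60]);
translate([60, 0, 960]) cube([40, 60, 60]);
translate([60, 0, 1200]) cube([40, 60, 60]);
translate([60, 0, 1440]) cube([40, 60, 60]);
translate([100, 0, 0]) cube([60, 60, 1740]);


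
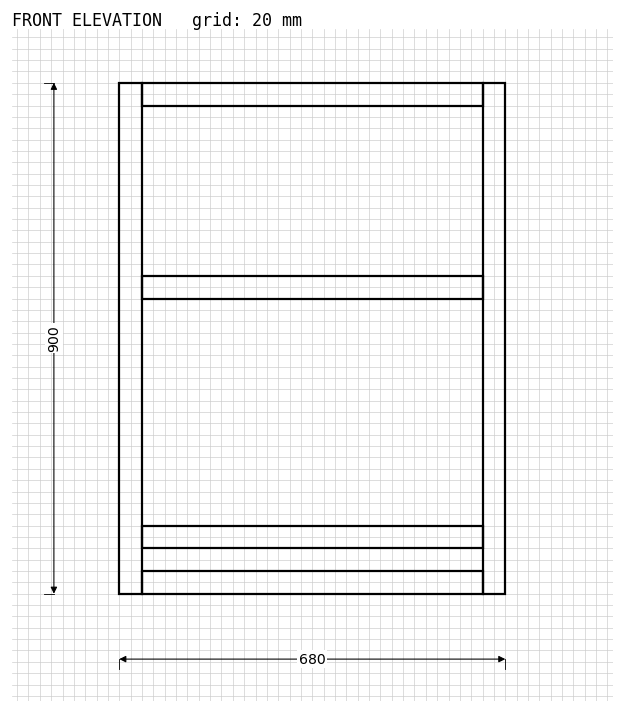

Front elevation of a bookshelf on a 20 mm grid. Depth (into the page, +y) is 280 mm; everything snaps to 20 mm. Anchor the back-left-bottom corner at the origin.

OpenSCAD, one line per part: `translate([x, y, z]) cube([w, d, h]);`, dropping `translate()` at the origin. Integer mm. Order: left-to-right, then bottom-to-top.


cube([40, 280, 900]);
translate([40, 0, 0]) cube([600, 280, 40]);
translate([40, 0, 80]) cube([600, 280, 40]);
translate([40, 0, 520]) cube([600, 280, 40]);
translate([40, 0, 860]) cube([600, 280, 40]);
translate([640, 0, 0]) cube([40, 280, 900]);


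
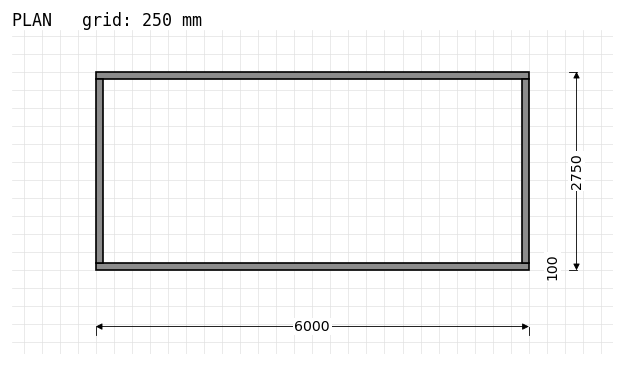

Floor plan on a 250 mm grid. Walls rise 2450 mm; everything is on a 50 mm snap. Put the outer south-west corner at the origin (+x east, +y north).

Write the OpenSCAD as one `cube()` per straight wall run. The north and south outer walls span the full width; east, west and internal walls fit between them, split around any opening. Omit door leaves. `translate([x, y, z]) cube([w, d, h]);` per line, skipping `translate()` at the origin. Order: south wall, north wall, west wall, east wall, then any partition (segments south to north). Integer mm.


cube([6000, 100, 2450]);
translate([0, 2650, 0]) cube([6000, 100, 2450]);
translate([0, 100, 0]) cube([100, 2550, 2450]);
translate([5900, 100, 0]) cube([100, 2550, 2450]);
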